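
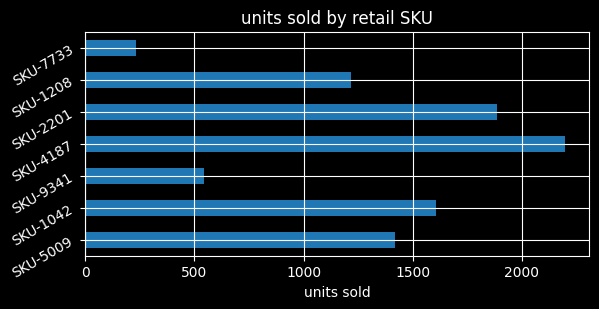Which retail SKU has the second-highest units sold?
SKU-2201

Top 3: SKU-4187 ≈ 2200, SKU-2201 ≈ 1800, SKU-1042 ≈ 1600.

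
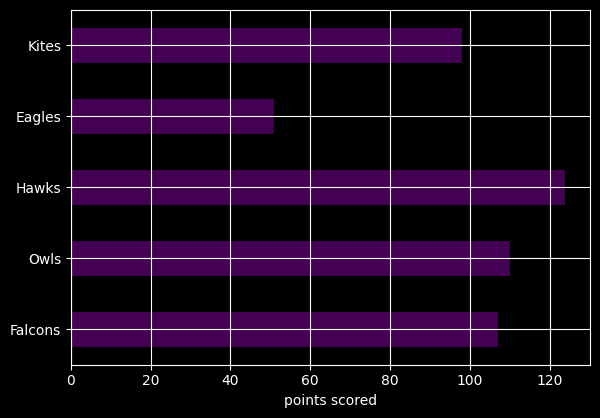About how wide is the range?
Max Hawks ≈ 120, min Eagles ≈ 60; range ≈ 60.

≈ 60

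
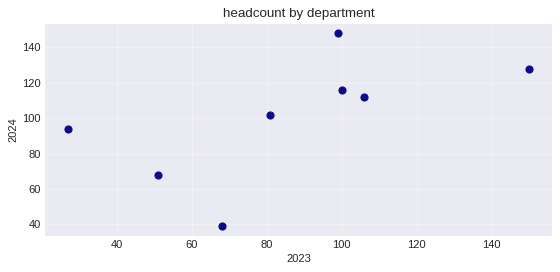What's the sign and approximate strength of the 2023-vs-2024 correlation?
Points are positively correlated; moderate (|r| ≈ 0.6).

positive, moderate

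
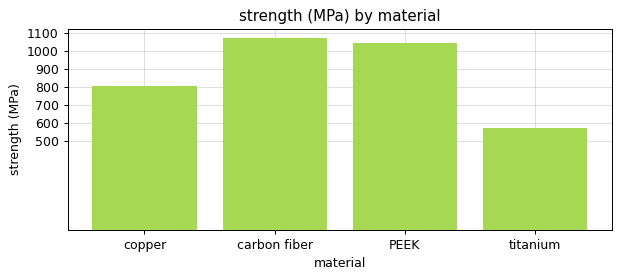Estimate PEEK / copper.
≈ 1.25×

PEEK ≈ 1000, copper ≈ 800; 1000/800 ≈ 1.25.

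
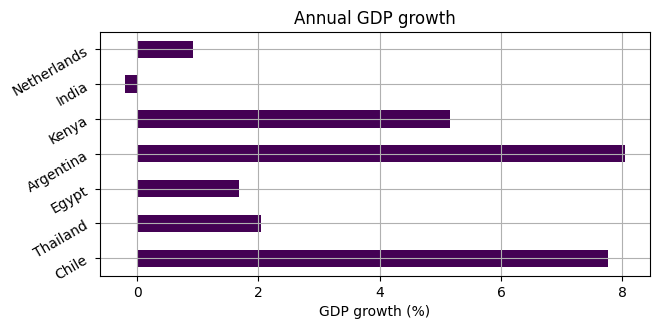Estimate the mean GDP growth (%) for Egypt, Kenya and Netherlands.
≈ 3

(2 + 5 + 1) / 3 ≈ 3.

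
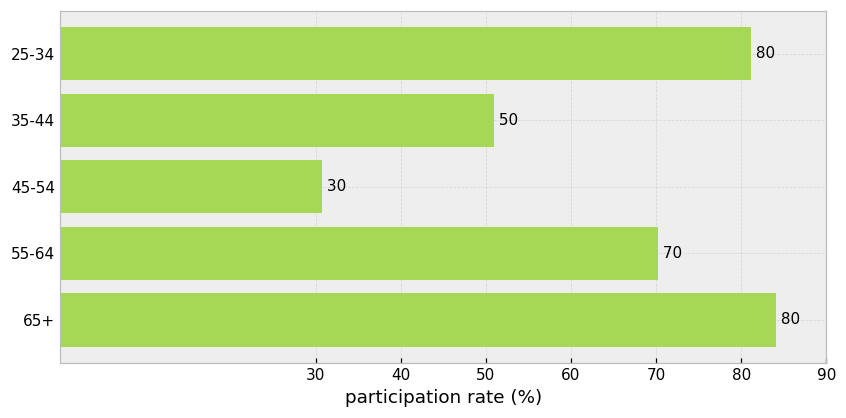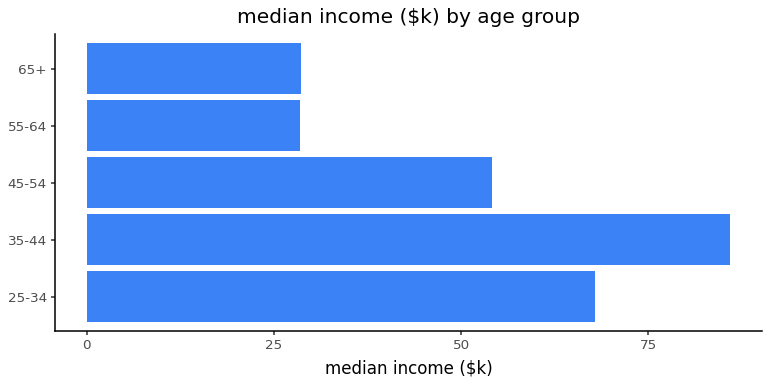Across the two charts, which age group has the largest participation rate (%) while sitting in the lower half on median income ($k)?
Chart 2 median median income ($k) ≈ 50; below-median age groups: 55-64, 65+. Among those, 65+ has the highest participation rate (%) (≈ 80).

65+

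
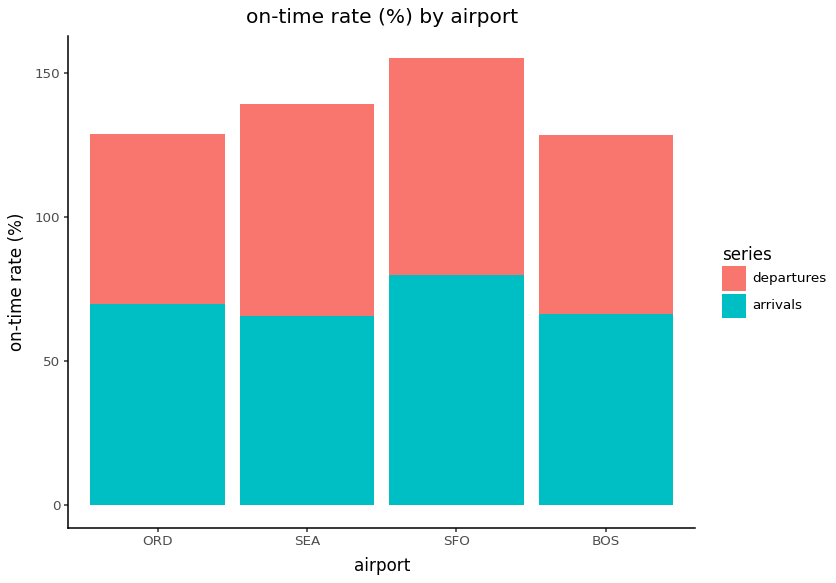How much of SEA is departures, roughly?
departures top ≈ 140, bottom ≈ 60; segment ≈ 80.

≈ 80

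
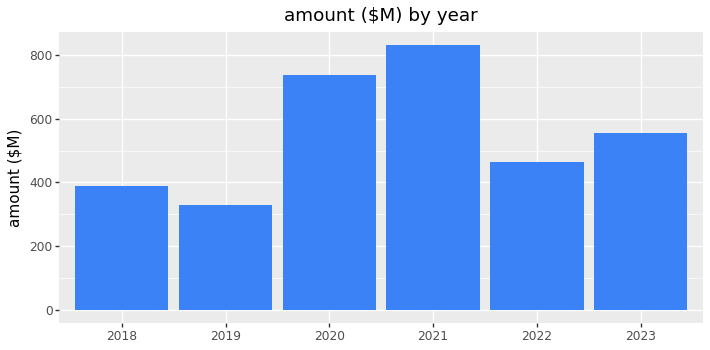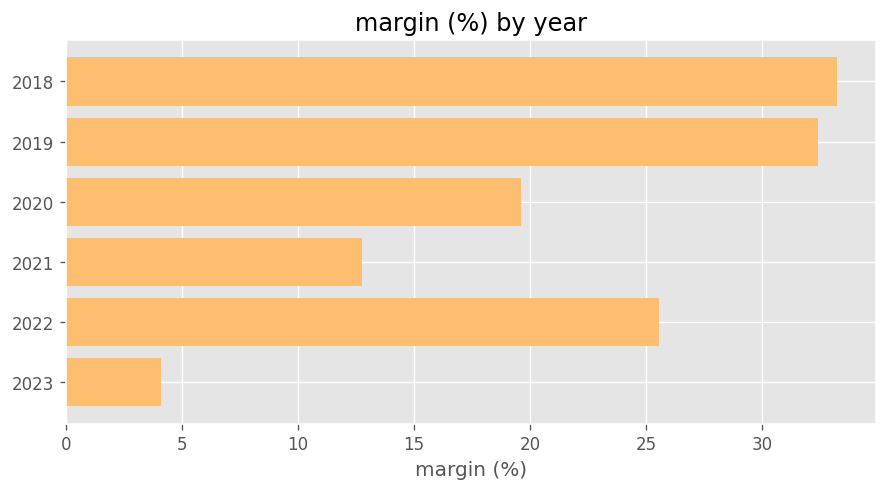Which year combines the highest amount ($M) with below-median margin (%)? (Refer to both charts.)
2021

Chart 2 median margin (%) ≈ 25; below-median years: 2020, 2021, 2023. Among those, 2021 has the highest amount ($M) (≈ 800).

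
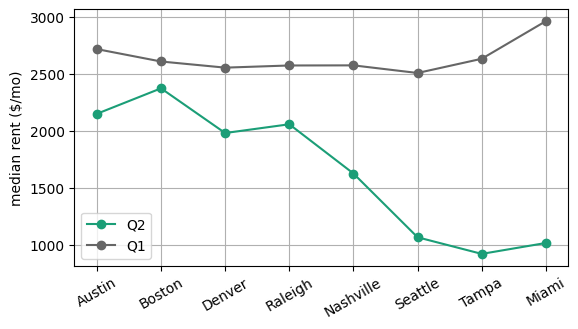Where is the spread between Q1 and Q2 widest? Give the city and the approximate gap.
Miami: Q1 ≈ 3000, Q2 ≈ 1000 → gap ≈ 2000. Next-largest (Tampa) is only ≈ 1600.

Miami, ≈ 2000 $/mo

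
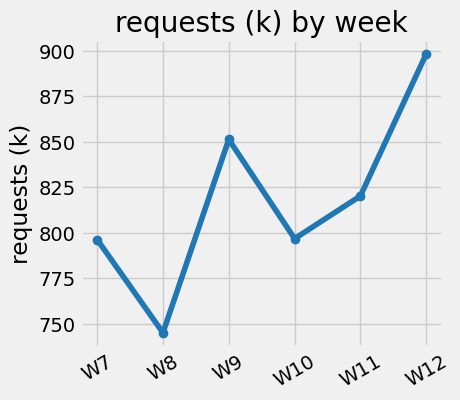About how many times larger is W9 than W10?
W9 ≈ 860, W10 ≈ 800; 860/800 ≈ 1.07.

≈ 1.07×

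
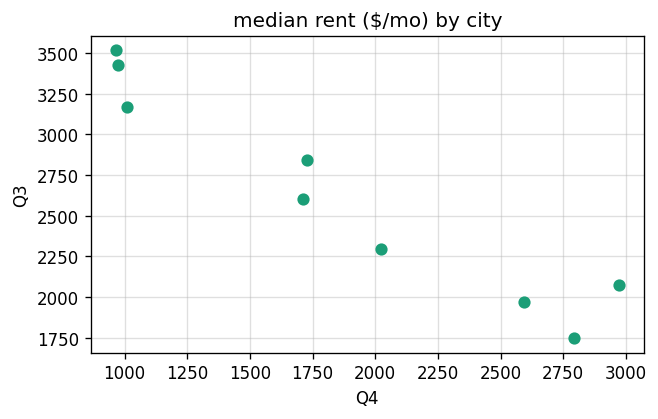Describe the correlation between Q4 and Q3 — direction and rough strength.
negative, strong

Points are negatively correlated; strong (|r| ≈ 1.0).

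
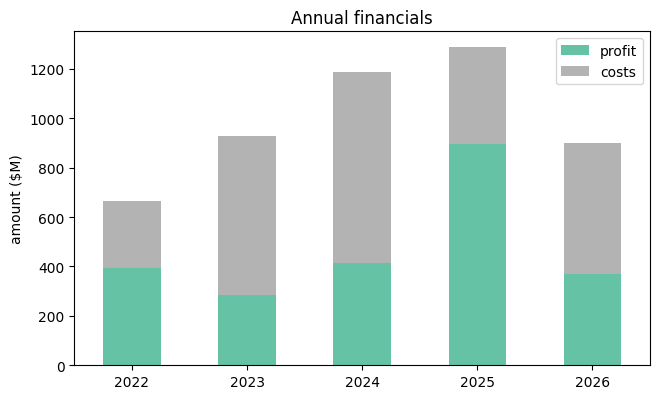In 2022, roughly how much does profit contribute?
profit top ≈ 400, bottom ≈ 0; segment ≈ 400.

≈ 400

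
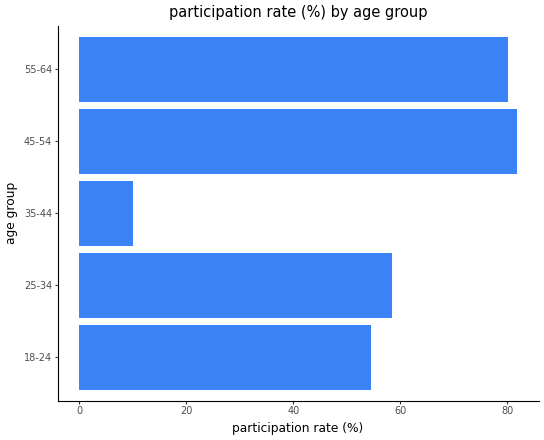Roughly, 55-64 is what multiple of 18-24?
55-64 ≈ 80, 18-24 ≈ 50; 80/50 ≈ 1.6.

≈ 1.6×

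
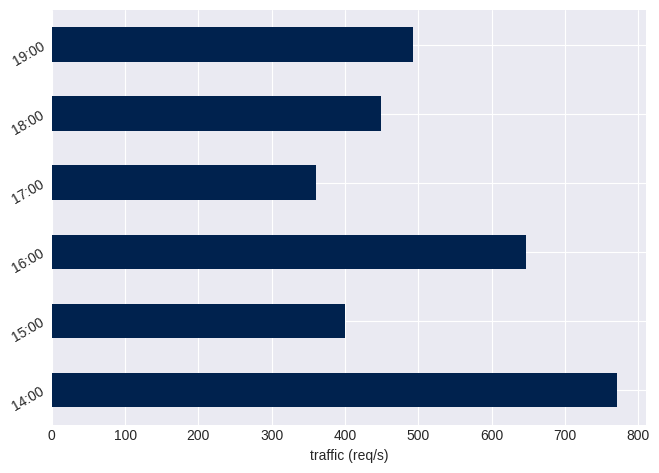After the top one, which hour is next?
Top 3: 14:00 ≈ 800, 16:00 ≈ 600, 19:00 ≈ 500.

16:00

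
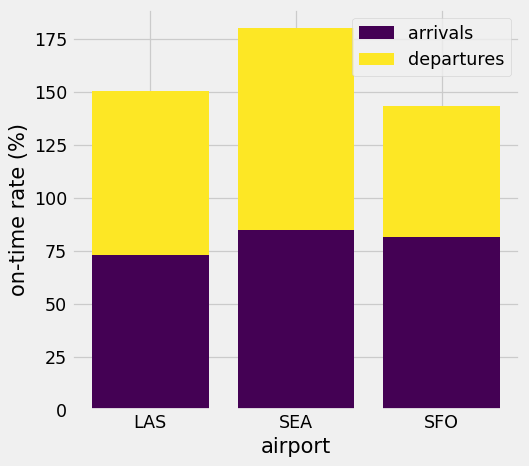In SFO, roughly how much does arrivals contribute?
≈ 80

arrivals top ≈ 80, bottom ≈ 0; segment ≈ 80.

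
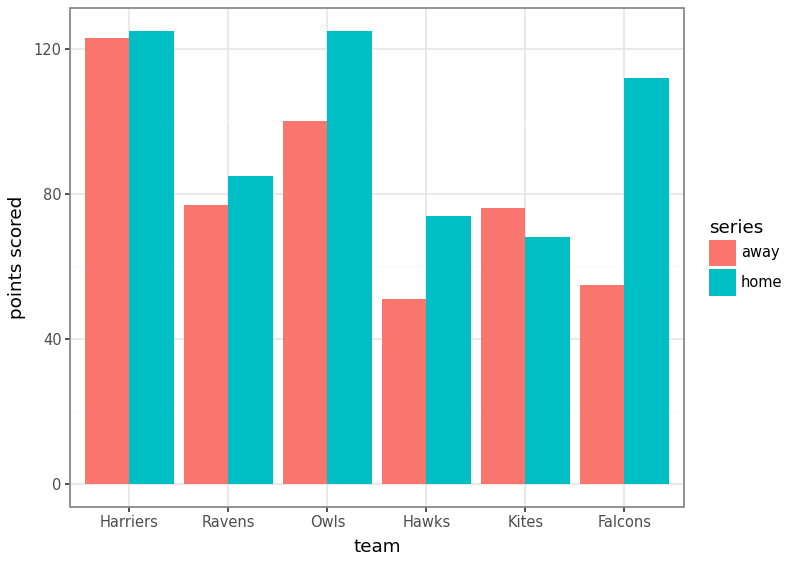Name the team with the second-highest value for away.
Owls

Top 3 for away: Harriers ≈ 120, Owls ≈ 100, Ravens ≈ 80.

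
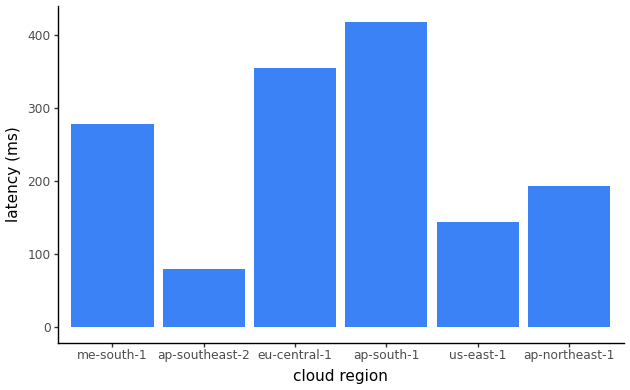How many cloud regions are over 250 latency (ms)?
Above 250: me-south-1, eu-central-1, ap-south-1.

3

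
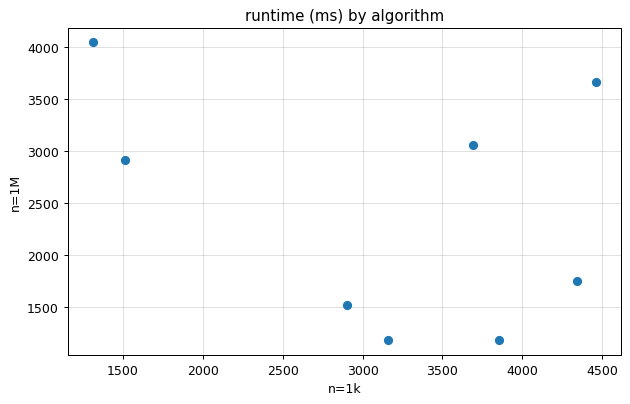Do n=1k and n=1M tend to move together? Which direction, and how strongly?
negative, weak

Points are negatively correlated; weak (|r| ≈ 0.3).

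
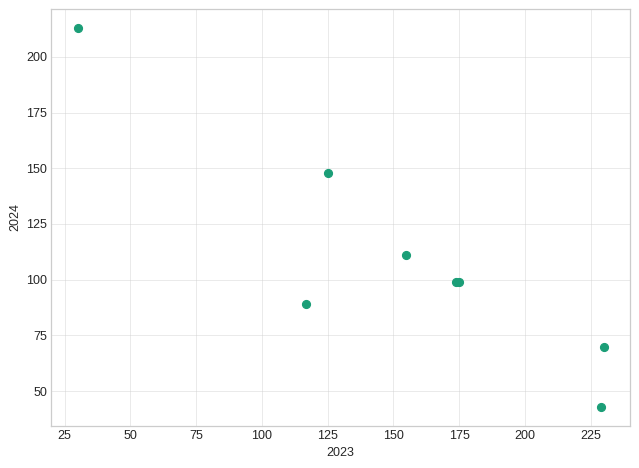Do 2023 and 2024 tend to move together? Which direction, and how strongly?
negative, strong

Points are negatively correlated; strong (|r| ≈ 0.9).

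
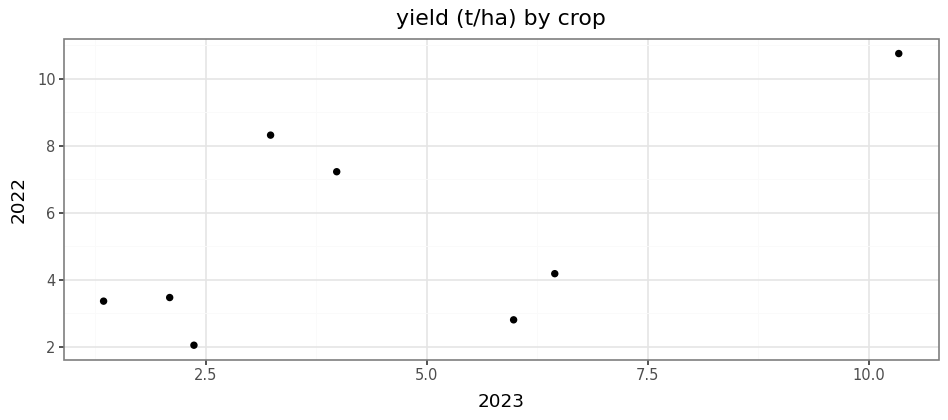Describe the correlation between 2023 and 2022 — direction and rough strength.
Points are positively correlated; moderate (|r| ≈ 0.6).

positive, moderate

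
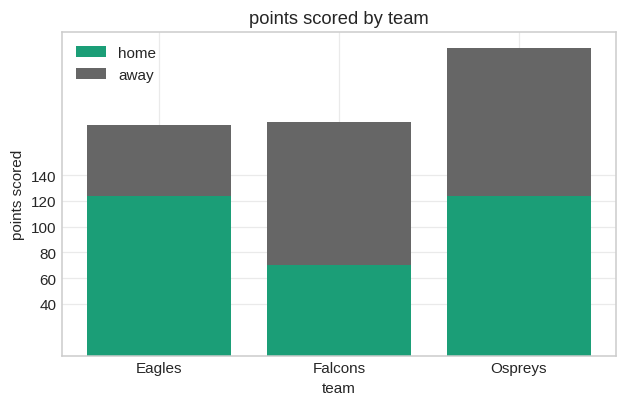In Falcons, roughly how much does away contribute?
≈ 100

away top ≈ 180, bottom ≈ 80; segment ≈ 100.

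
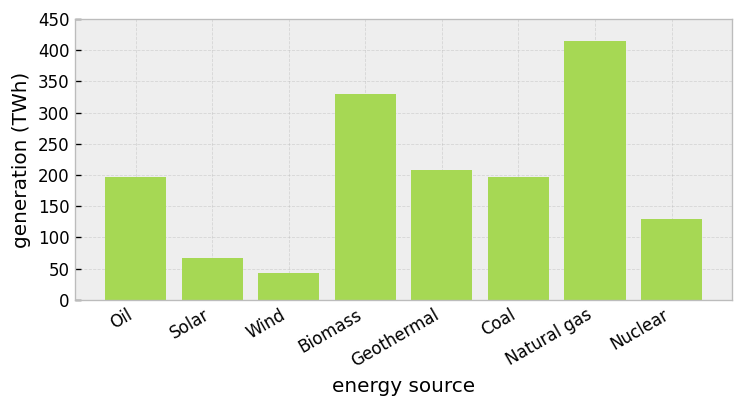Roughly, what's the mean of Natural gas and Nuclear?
≈ 275

(400 + 150) / 2 ≈ 275.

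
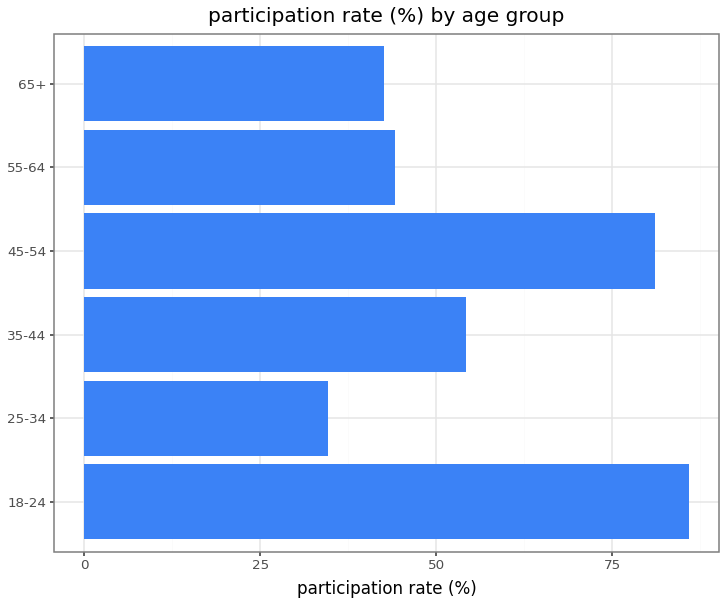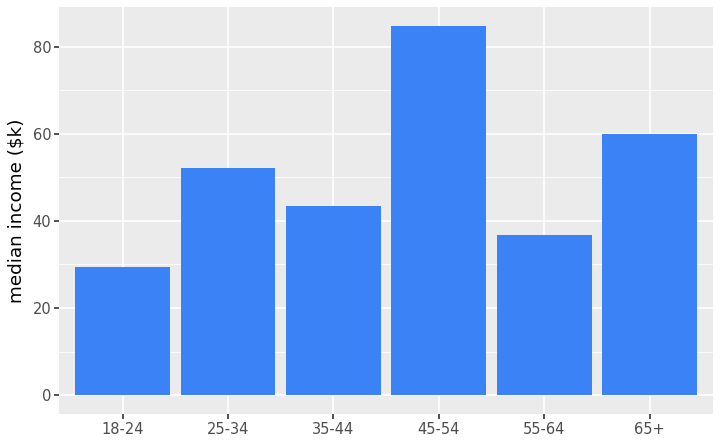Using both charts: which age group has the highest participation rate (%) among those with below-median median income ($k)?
18-24

Chart 2 median median income ($k) ≈ 50; below-median age groups: 18-24, 35-44, 55-64. Among those, 18-24 has the highest participation rate (%) (≈ 90).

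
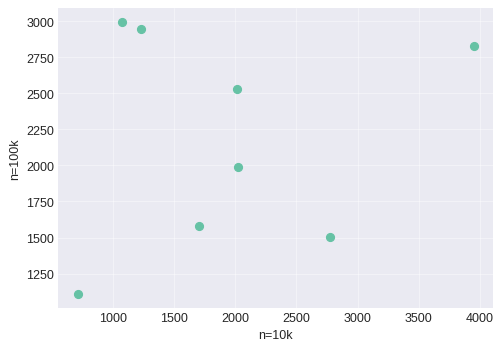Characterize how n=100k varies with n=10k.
Points are roughly uncorrelated; weak (|r| ≈ 0.2).

no clear correlation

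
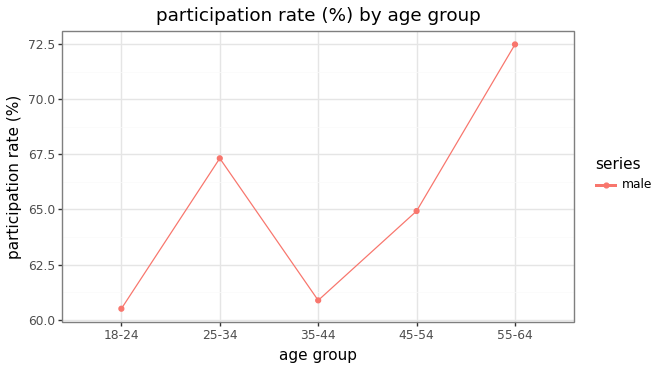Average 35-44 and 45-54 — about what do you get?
≈ 63

(61 + 65) / 2 ≈ 63.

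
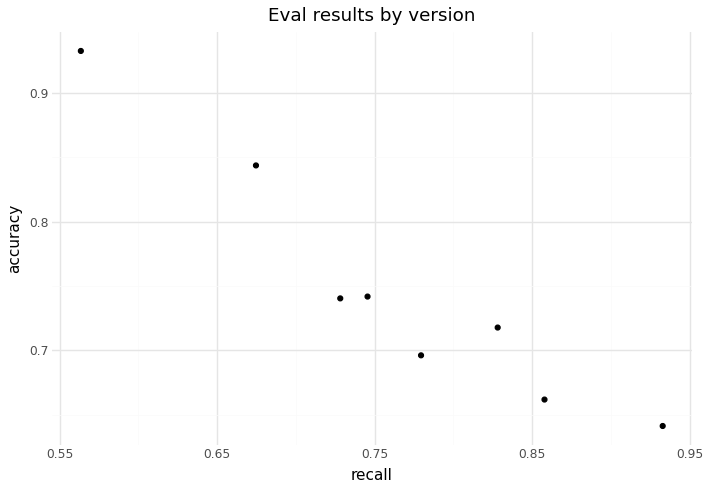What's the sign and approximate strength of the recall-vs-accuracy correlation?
Points are negatively correlated; strong (|r| ≈ 1.0).

negative, strong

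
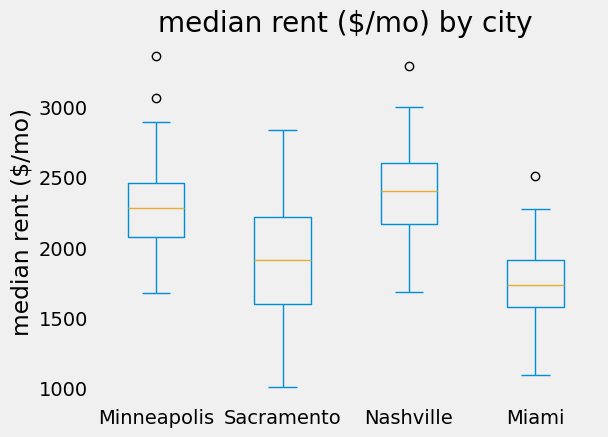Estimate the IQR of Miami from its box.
Q3 ≈ 1900, Q1 ≈ 1600; IQR ≈ 300.

≈ 300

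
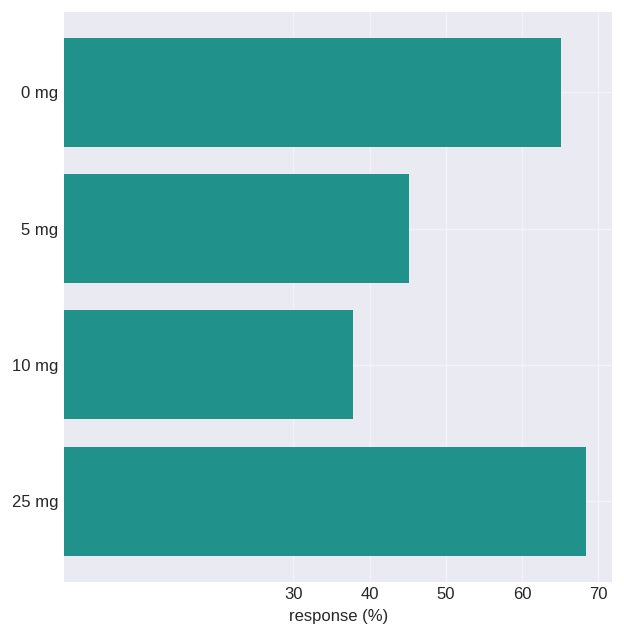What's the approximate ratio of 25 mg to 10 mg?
25 mg ≈ 70, 10 mg ≈ 40; 70/40 ≈ 1.75.

≈ 1.75×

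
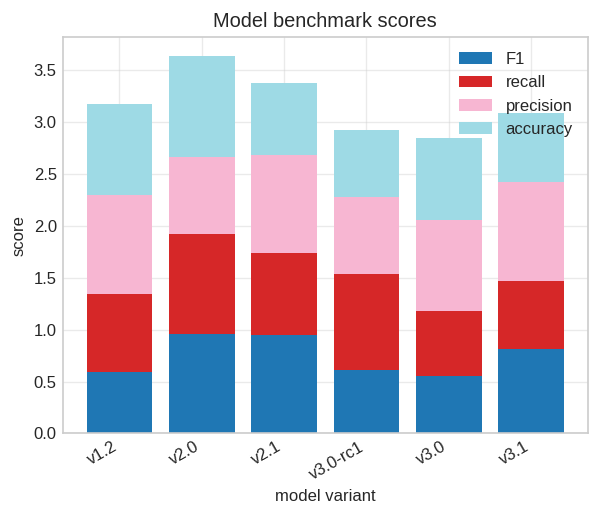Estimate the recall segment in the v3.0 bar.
≈ 0.5

recall top ≈ 1.0, bottom ≈ 0.5; segment ≈ 0.5.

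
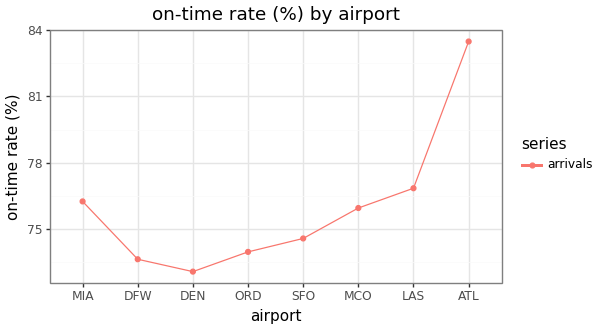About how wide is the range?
≈ 10

Max ATL ≈ 83, min DEN ≈ 73; range ≈ 10.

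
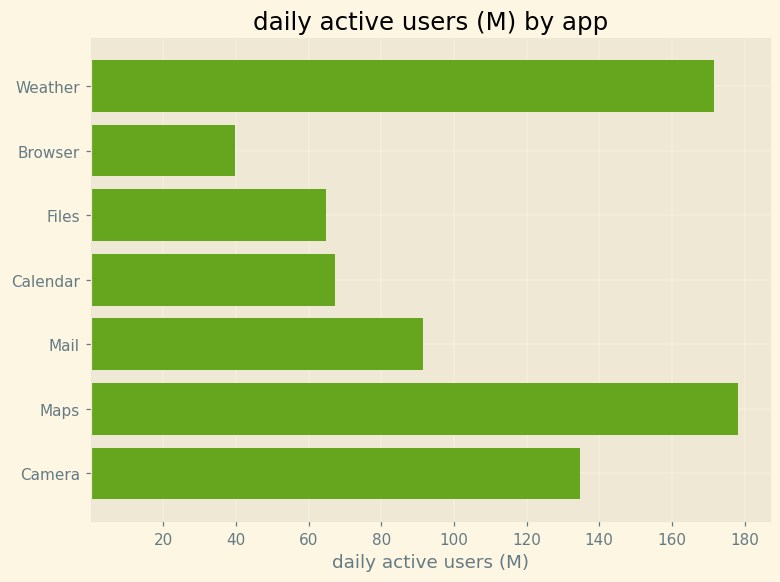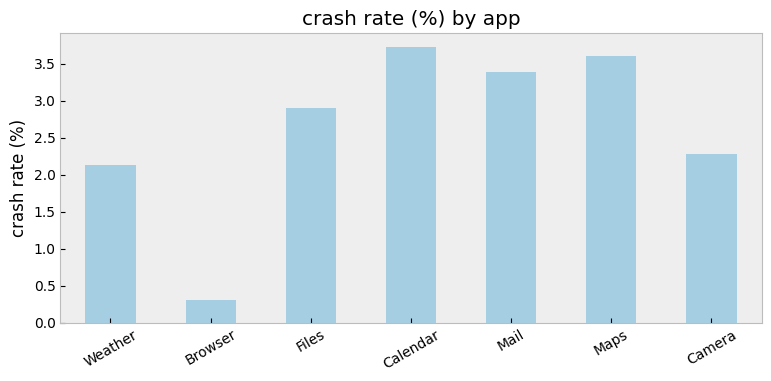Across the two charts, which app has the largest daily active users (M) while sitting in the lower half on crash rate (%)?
Chart 2 median crash rate (%) ≈ 3; below-median apps: Weather, Browser, Camera. Among those, Weather has the highest daily active users (M) (≈ 180).

Weather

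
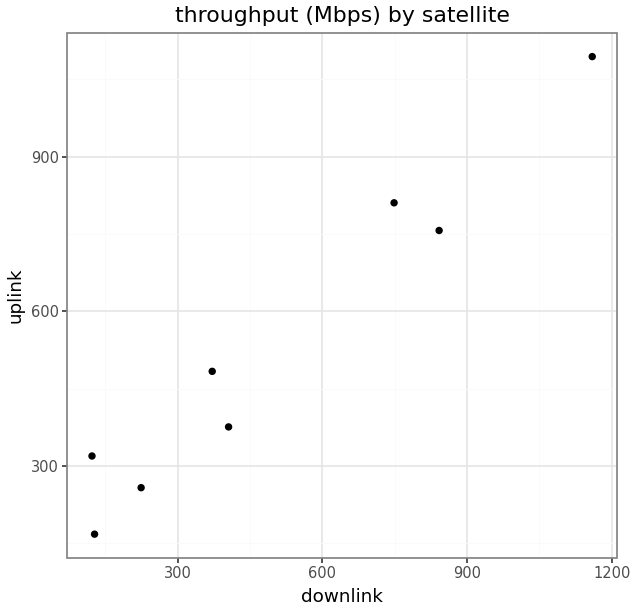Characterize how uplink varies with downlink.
positive, strong

Points are positively correlated; strong (|r| ≈ 1.0).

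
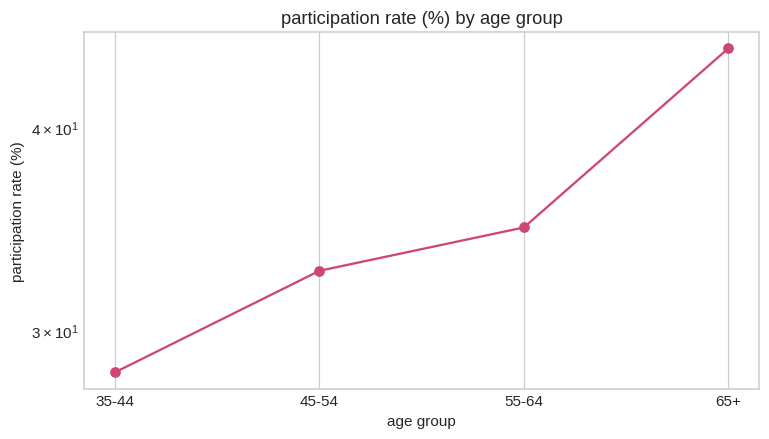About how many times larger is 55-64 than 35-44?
55-64 ≈ 34, 35-44 ≈ 28; 34/28 ≈ 1.21.

≈ 1.21×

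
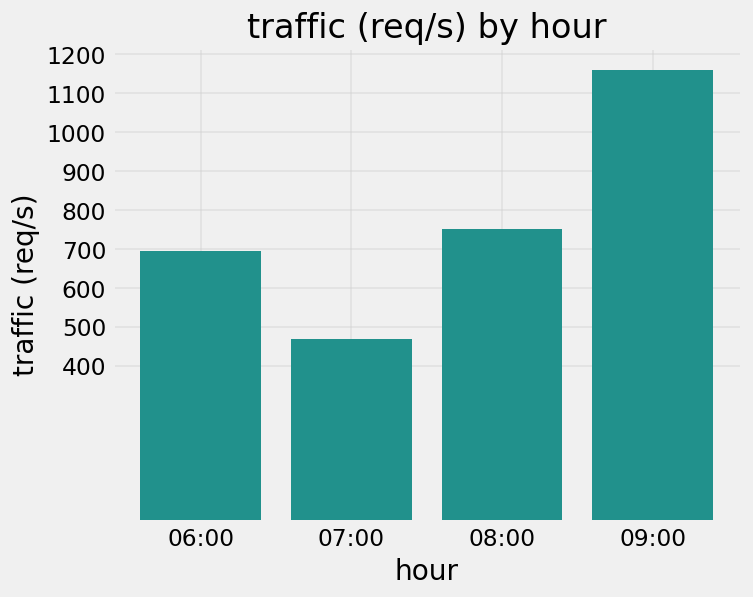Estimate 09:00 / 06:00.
09:00 ≈ 1200, 06:00 ≈ 700; 1200/700 ≈ 1.71.

≈ 1.71×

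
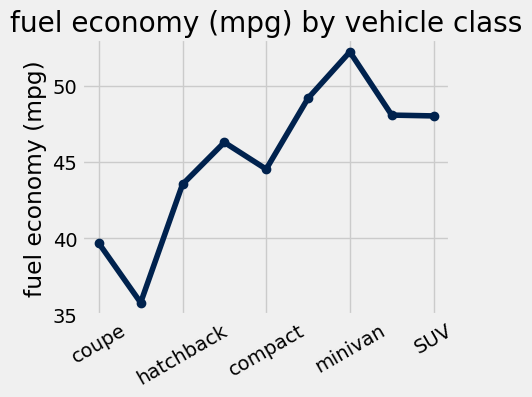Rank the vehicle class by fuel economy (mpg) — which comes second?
Top 3: minivan ≈ 52, wagon ≈ 50, crossover ≈ 48.

wagon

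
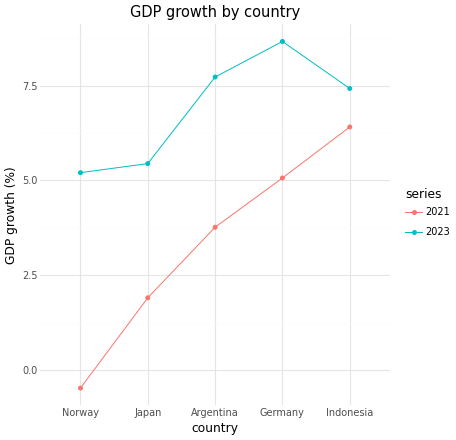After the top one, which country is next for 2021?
Germany

Top 3 for 2021: Indonesia ≈ 6, Germany ≈ 5, Argentina ≈ 4.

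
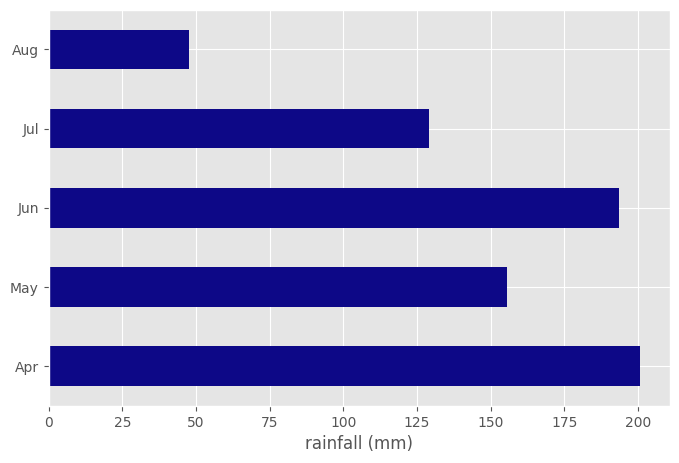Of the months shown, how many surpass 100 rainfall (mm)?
Above 100: Apr, May, Jun, Jul.

4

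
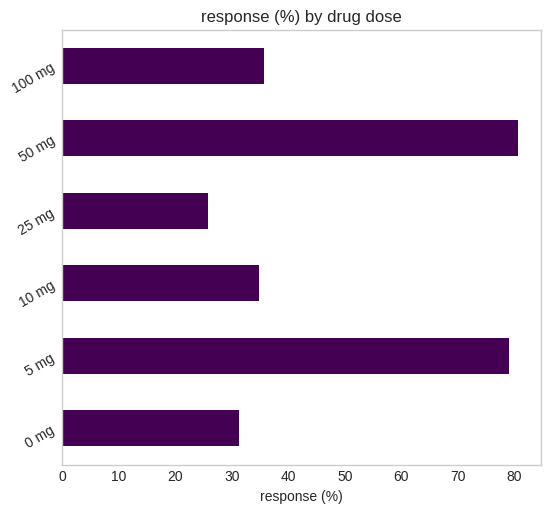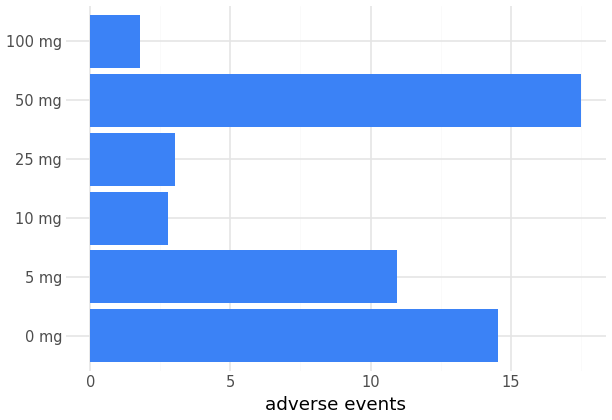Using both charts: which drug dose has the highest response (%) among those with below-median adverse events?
100 mg

Chart 2 median adverse events ≈ 6; below-median drug doses: 10 mg, 25 mg, 100 mg. Among those, 100 mg has the highest response (%) (≈ 40).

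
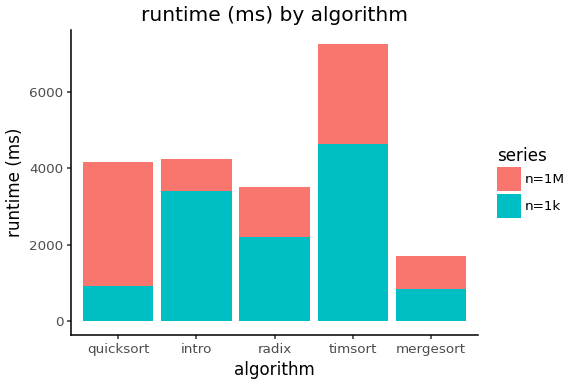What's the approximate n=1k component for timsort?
n=1k top ≈ 5000, bottom ≈ 0; segment ≈ 5000.

≈ 5000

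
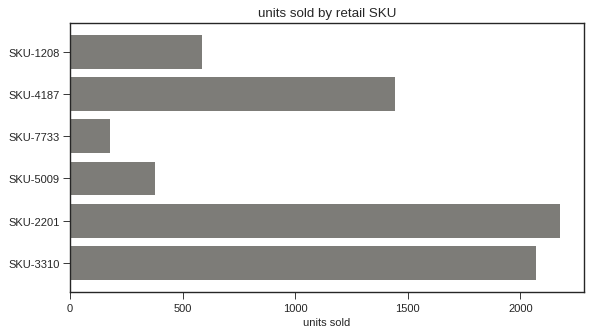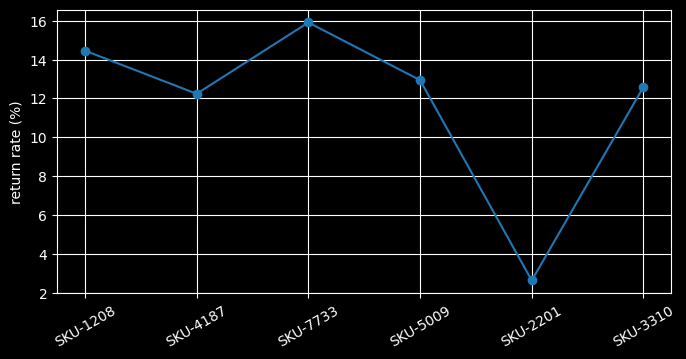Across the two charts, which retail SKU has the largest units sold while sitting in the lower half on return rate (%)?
SKU-2201

Chart 2 median return rate (%) ≈ 12; below-median retail SKUs: SKU-4187, SKU-2201, SKU-3310. Among those, SKU-2201 has the highest units sold (≈ 2200).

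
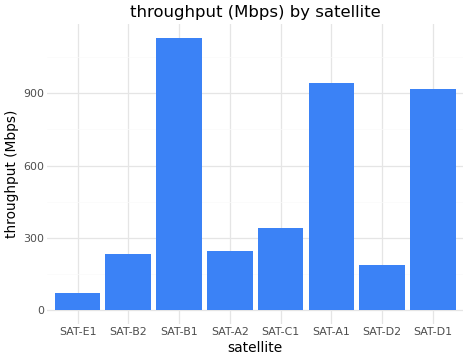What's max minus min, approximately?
Max SAT-B1 ≈ 1100, min SAT-E1 ≈ 100; range ≈ 1000.

≈ 1000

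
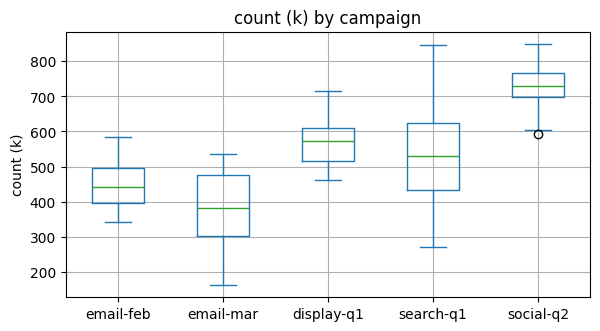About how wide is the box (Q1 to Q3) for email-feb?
Q3 ≈ 500, Q1 ≈ 400; IQR ≈ 100.

≈ 100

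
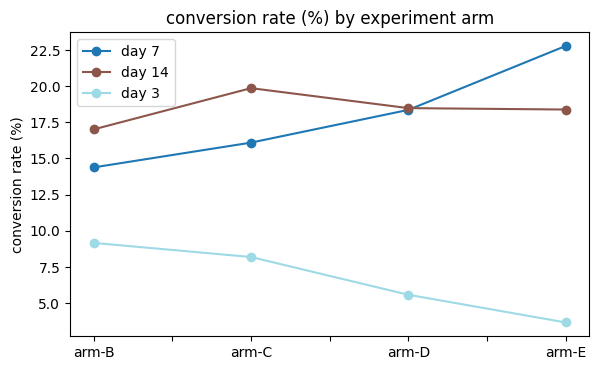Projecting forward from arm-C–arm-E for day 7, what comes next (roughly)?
≈ 25

Last three: 16, 18, 22 → slope ≈ 3/step → next ≈ 25.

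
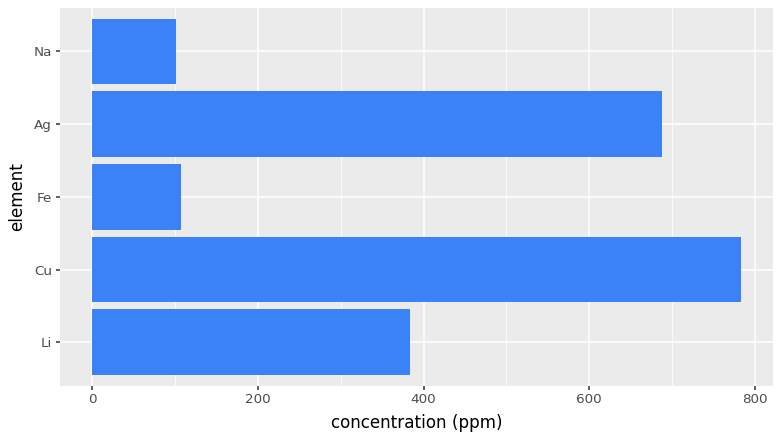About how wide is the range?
≈ 700

Max Cu ≈ 800, min Na ≈ 100; range ≈ 700.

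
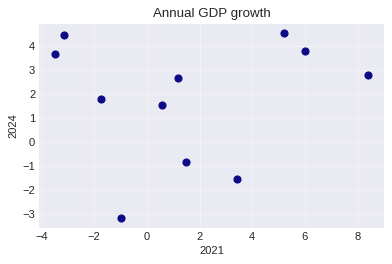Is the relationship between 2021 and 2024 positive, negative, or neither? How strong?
no clear correlation

Points are roughly uncorrelated; weak (|r| ≈ 0.1).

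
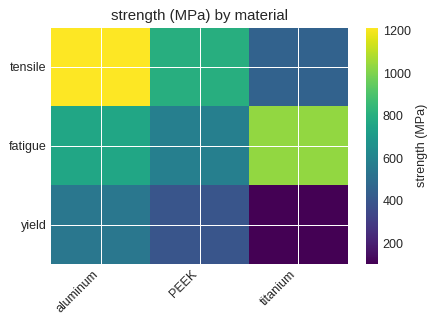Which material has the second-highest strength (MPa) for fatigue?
aluminum

Top 3 for fatigue: titanium ≈ 1000, aluminum ≈ 800, PEEK ≈ 600.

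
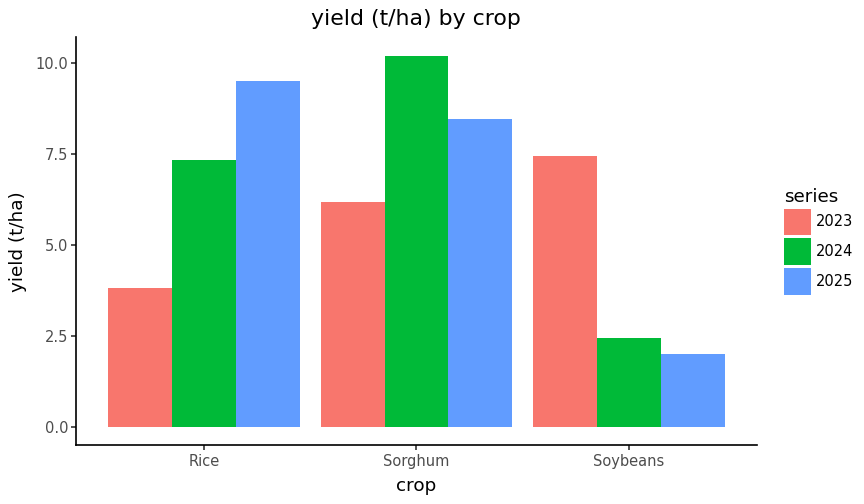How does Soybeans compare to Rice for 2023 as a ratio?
≈ 1.75×

Soybeans ≈ 7, Rice ≈ 4; 7/4 ≈ 1.75.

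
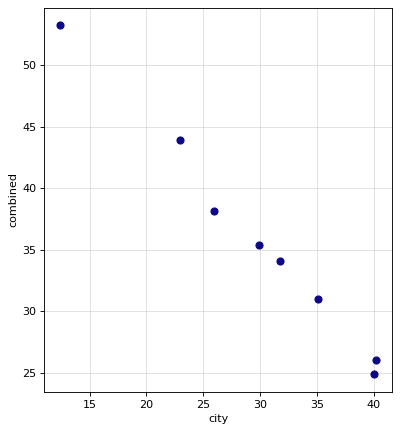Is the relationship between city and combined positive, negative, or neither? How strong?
negative, strong

Points are negatively correlated; strong (|r| ≈ 1.0).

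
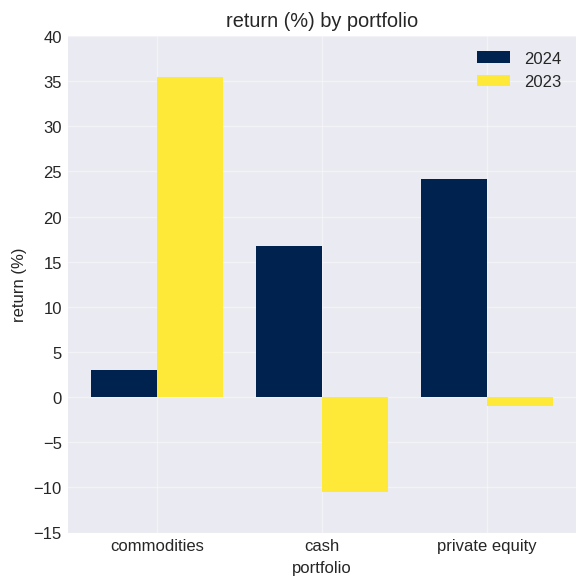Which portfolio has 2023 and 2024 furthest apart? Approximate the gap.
commodities, ≈ 30 %

commodities: 2023 ≈ 35, 2024 ≈ 5 → gap ≈ 30. Next-largest (cash) is only ≈ 25.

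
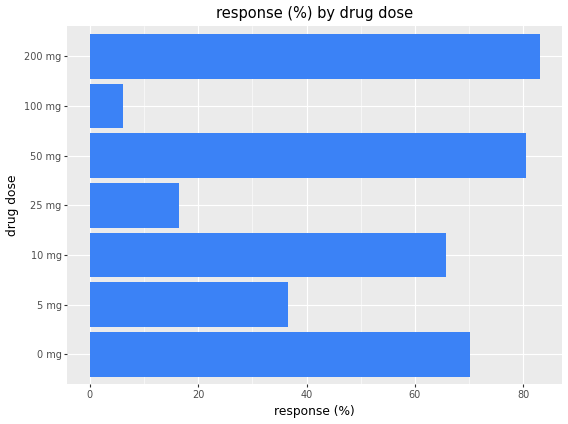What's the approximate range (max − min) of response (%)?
≈ 70

Max 200 mg ≈ 80, min 100 mg ≈ 10; range ≈ 70.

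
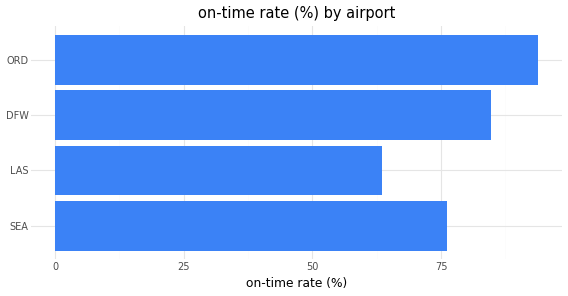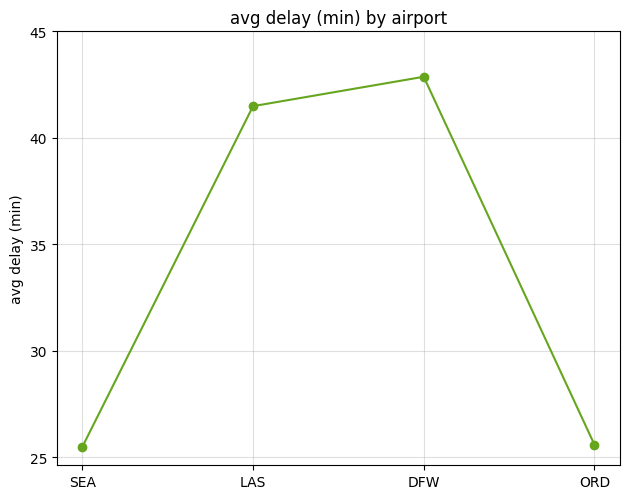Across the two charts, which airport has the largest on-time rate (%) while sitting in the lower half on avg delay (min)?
ORD

Chart 2 median avg delay (min) ≈ 35; below-median airports: SEA, ORD. Among those, ORD has the highest on-time rate (%) (≈ 90).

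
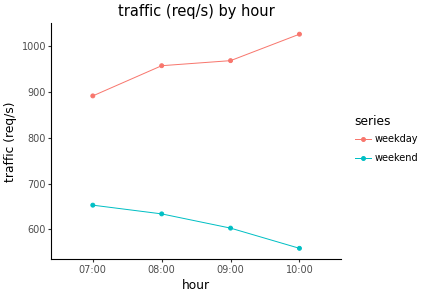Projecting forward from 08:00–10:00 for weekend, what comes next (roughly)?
≈ 500

Last three: 650, 600, 550 → slope ≈ -50/step → next ≈ 500.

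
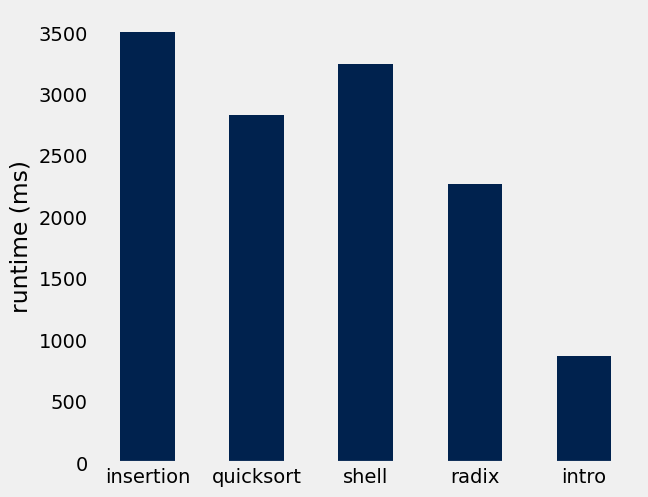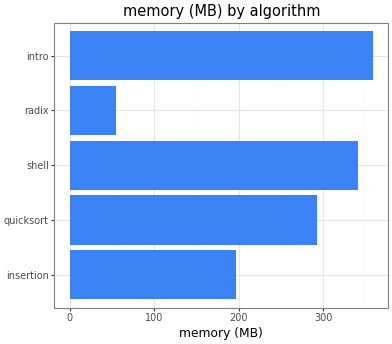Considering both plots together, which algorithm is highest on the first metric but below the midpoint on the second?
insertion

Chart 2 median memory (MB) ≈ 300; below-median algorithms: insertion, radix. Among those, insertion has the highest runtime (ms) (≈ 3500).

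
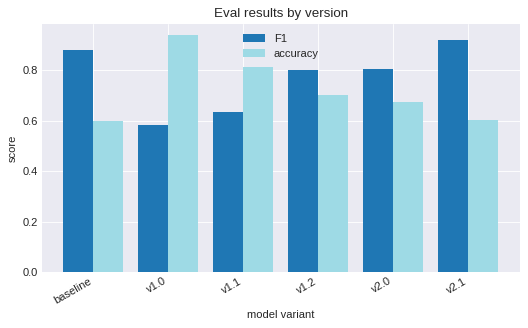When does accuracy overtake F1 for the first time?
v1.0

baseline: accuracy ≈ 0.6 vs F1 ≈ 0.9 (not yet); v1.0: accuracy ≈ 0.9 vs F1 ≈ 0.6 (first crossover).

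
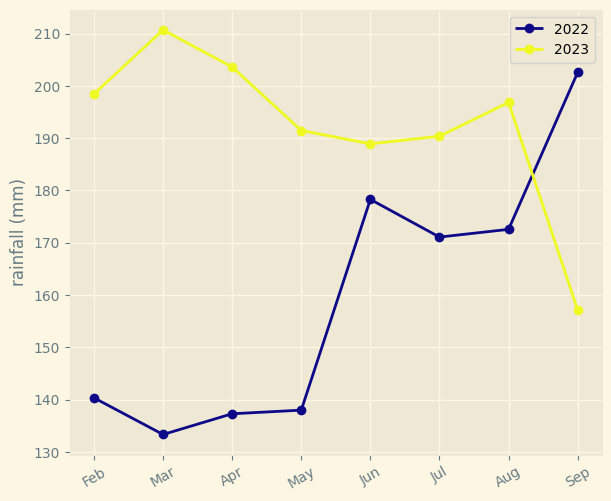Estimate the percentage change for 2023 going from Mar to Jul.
≈ -9.5%

Mar ≈ 210, Jul ≈ 190; (190 − 210) / 210 ≈ -9.5%.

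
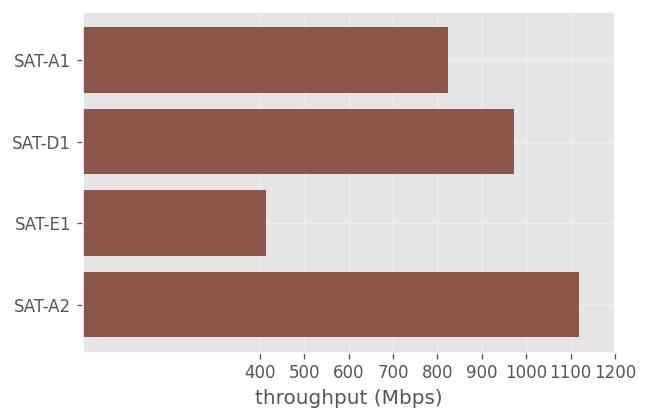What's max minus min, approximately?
Max SAT-A2 ≈ 1100, min SAT-E1 ≈ 400; range ≈ 700.

≈ 700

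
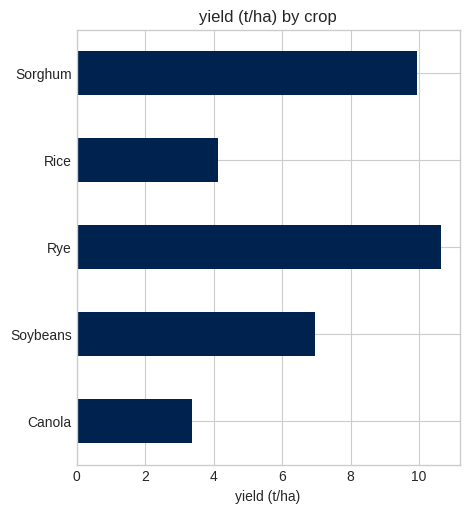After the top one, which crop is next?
Sorghum

Top 3: Rye ≈ 11, Sorghum ≈ 10, Soybeans ≈ 7.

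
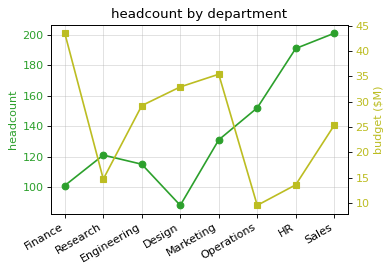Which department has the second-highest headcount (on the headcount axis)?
HR

Top 3 (on the headcount axis): Sales ≈ 200, HR ≈ 190, Operations ≈ 150.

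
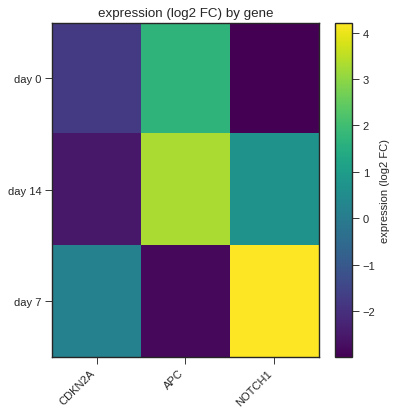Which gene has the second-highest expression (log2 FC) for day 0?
Top 3 for day 0: APC ≈ 2, CDKN2A ≈ -2, NOTCH1 ≈ -3.

CDKN2A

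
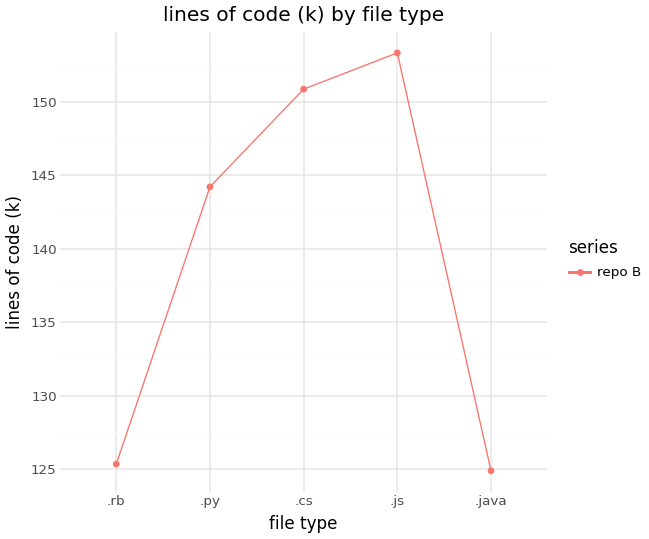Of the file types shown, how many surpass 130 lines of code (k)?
3

Above 130: .py, .cs, .js.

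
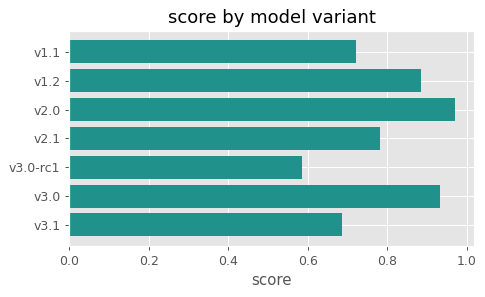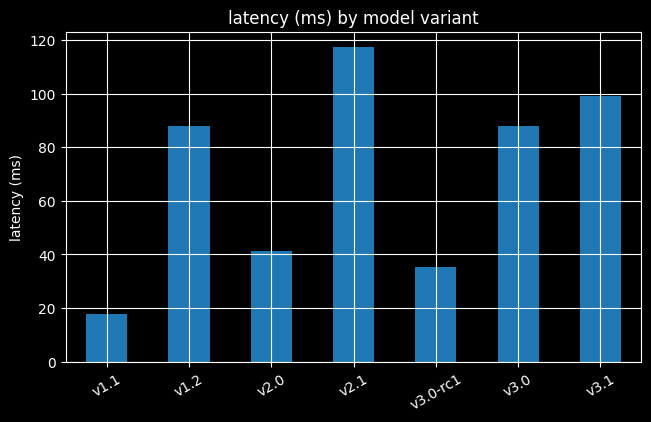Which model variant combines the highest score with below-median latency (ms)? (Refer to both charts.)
v2.0

Chart 2 median latency (ms) ≈ 80; below-median model variants: v1.1, v2.0, v3.0-rc1. Among those, v2.0 has the highest score (≈ 1).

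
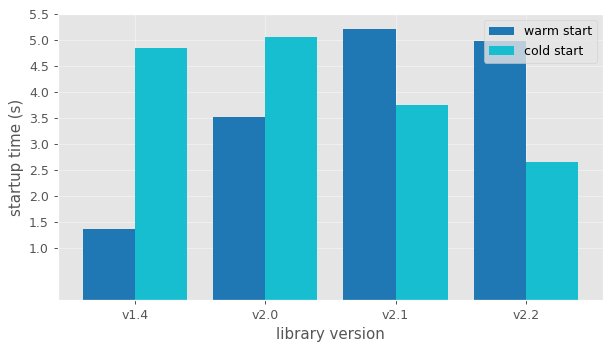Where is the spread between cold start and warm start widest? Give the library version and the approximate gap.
v1.4: cold start ≈ 5.0, warm start ≈ 1.5 → gap ≈ 3.5. Next-largest (v2.2) is only ≈ 2.5.

v1.4, ≈ 3.5 s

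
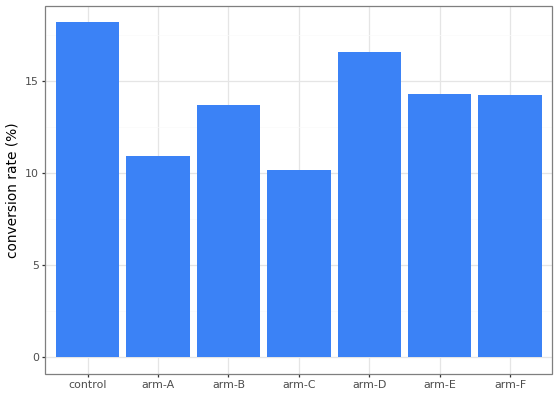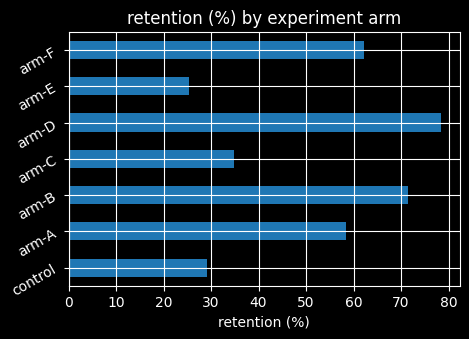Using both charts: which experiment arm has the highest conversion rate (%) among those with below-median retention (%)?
Chart 2 median retention (%) ≈ 60; below-median experiment arms: control, arm-C, arm-E. Among those, control has the highest conversion rate (%) (≈ 18).

control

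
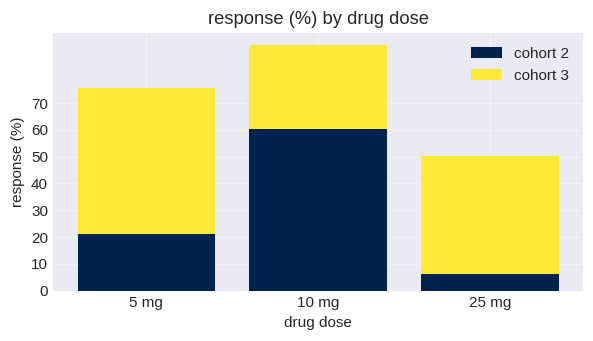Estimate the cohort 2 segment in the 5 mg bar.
≈ 20

cohort 2 top ≈ 20, bottom ≈ 0; segment ≈ 20.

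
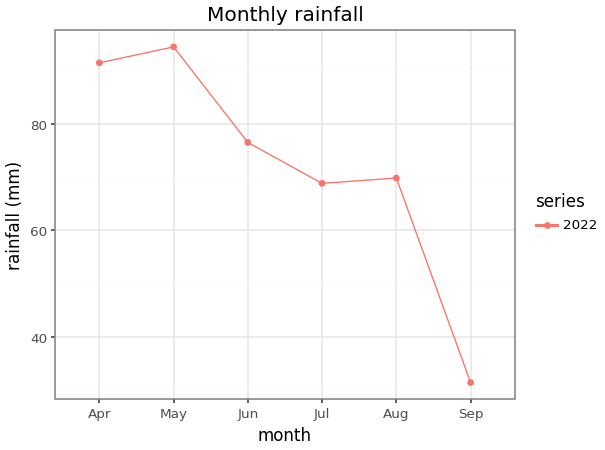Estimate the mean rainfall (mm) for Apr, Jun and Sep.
(90 + 80 + 30) / 3 ≈ 67.

≈ 67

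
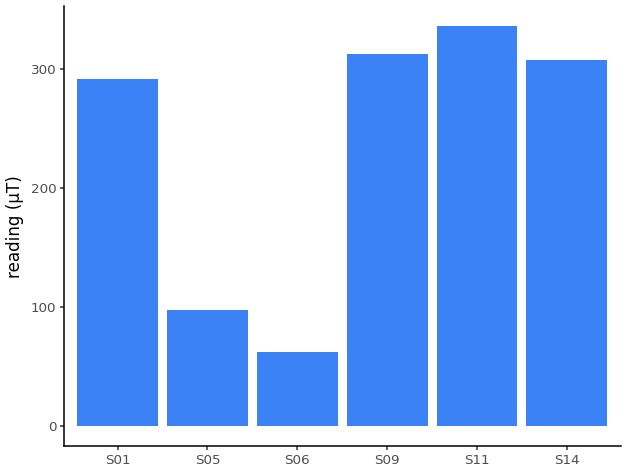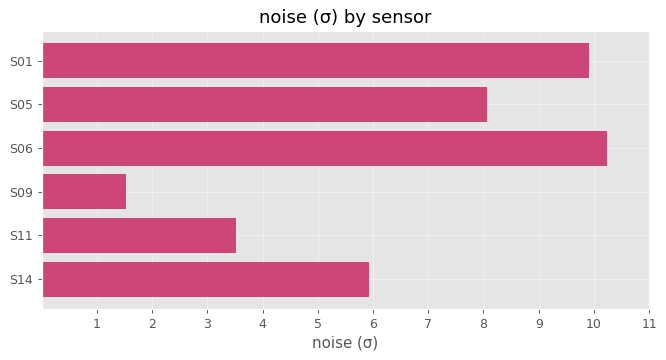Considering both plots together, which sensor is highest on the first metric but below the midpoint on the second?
S11

Chart 2 median noise (σ) ≈ 7; below-median sensors: S09, S11, S14. Among those, S11 has the highest reading (µT) (≈ 350).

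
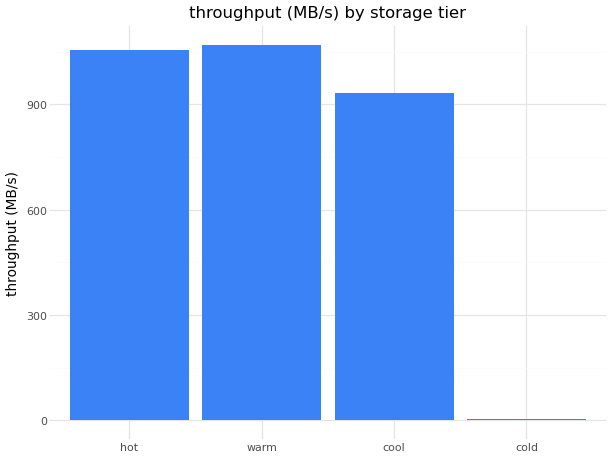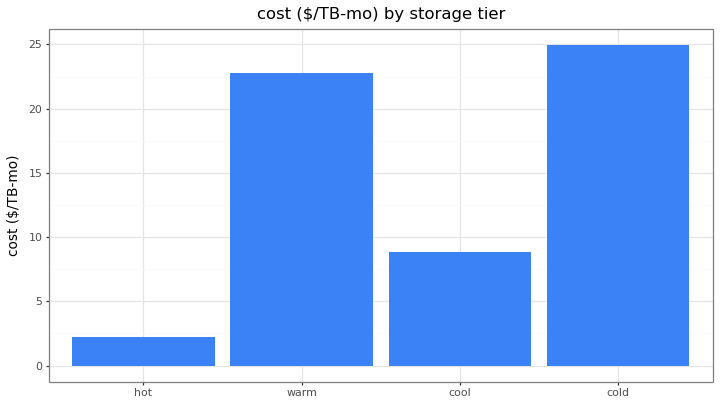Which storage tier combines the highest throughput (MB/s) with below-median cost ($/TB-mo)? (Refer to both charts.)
hot

Chart 2 median cost ($/TB-mo) ≈ 15; below-median storage tiers: hot, cool. Among those, hot has the highest throughput (MB/s) (≈ 1100).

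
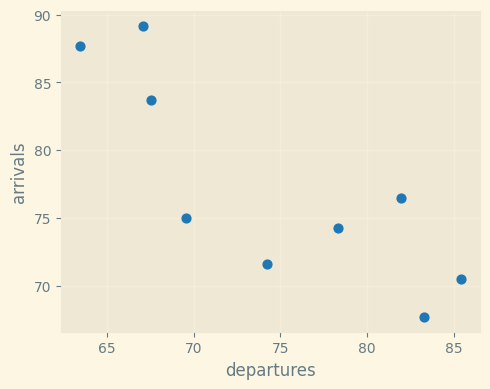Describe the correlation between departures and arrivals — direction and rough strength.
Points are negatively correlated; strong (|r| ≈ 0.8).

negative, strong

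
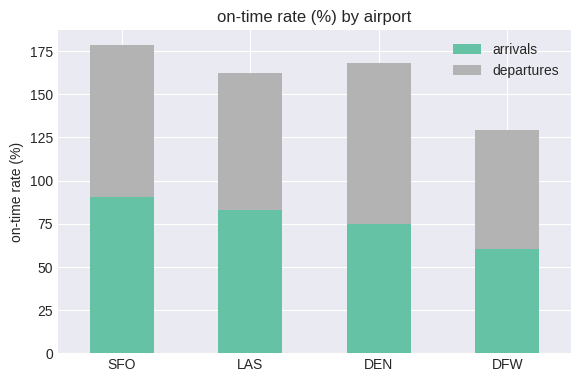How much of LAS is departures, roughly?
departures top ≈ 160, bottom ≈ 80; segment ≈ 80.

≈ 80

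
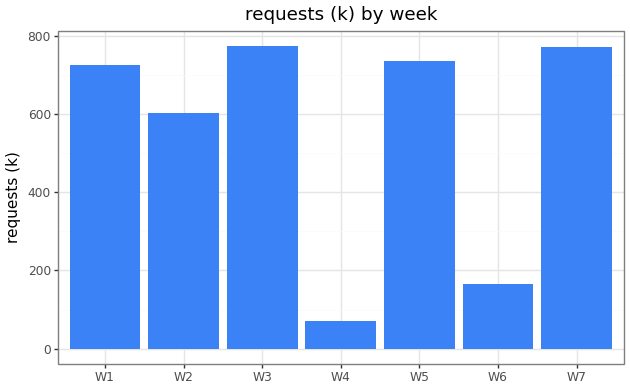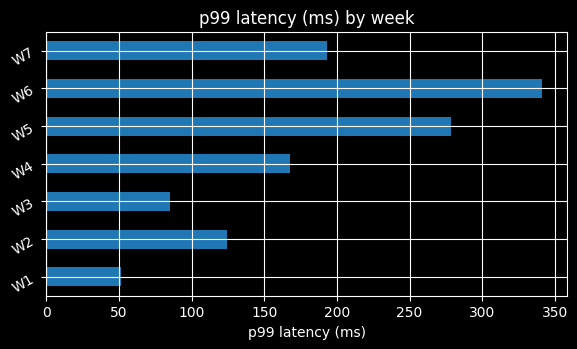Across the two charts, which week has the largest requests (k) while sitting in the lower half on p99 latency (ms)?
W3

Chart 2 median p99 latency (ms) ≈ 150; below-median weeks: W1, W2, W3. Among those, W3 has the highest requests (k) (≈ 800).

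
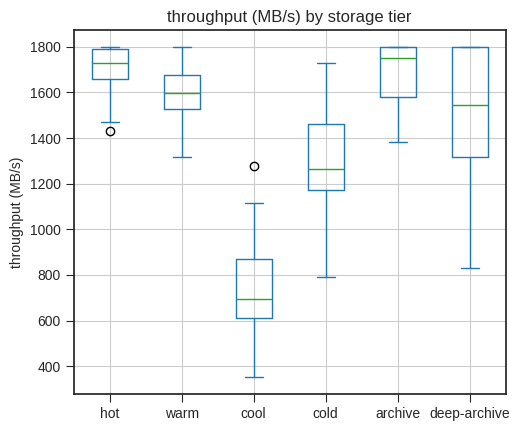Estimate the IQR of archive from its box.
Q3 ≈ 1800, Q1 ≈ 1600; IQR ≈ 200.

≈ 200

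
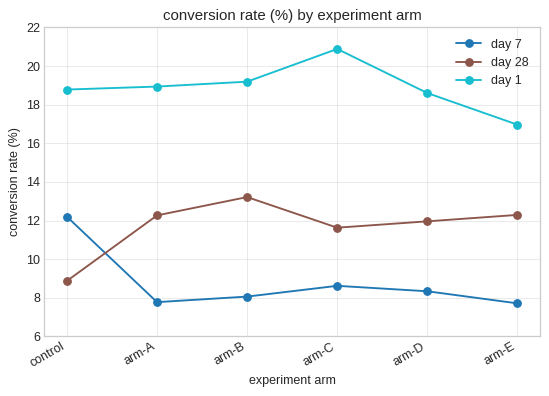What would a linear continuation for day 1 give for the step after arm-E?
≈ 14

Last three: 20, 18, 16 → slope ≈ -2/step → next ≈ 14.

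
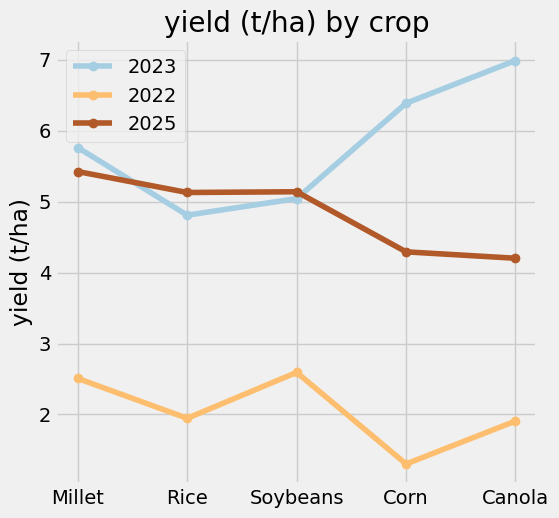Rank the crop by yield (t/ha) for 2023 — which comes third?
Top 4 for 2023: Canola ≈ 7.0, Corn ≈ 6.5, Millet ≈ 6.0, Soybeans ≈ 5.0.

Millet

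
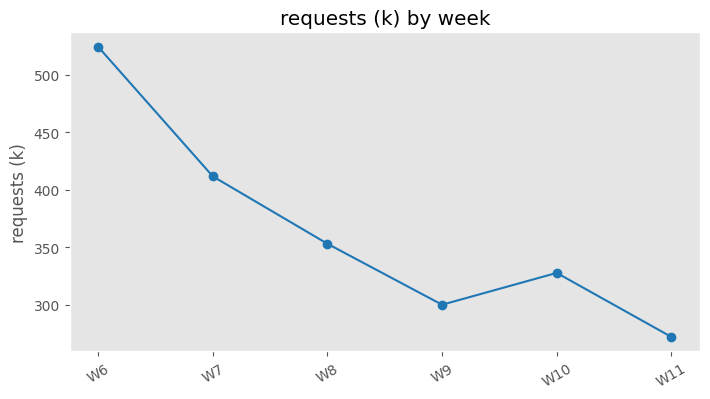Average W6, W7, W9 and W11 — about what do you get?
(525 + 400 + 300 + 275) / 4 ≈ 375.

≈ 375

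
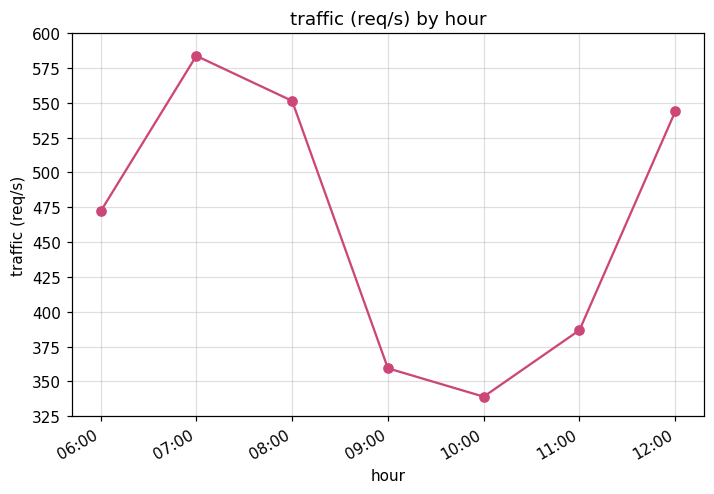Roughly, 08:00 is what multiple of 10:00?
08:00 ≈ 550, 10:00 ≈ 350; 550/350 ≈ 1.57.

≈ 1.57×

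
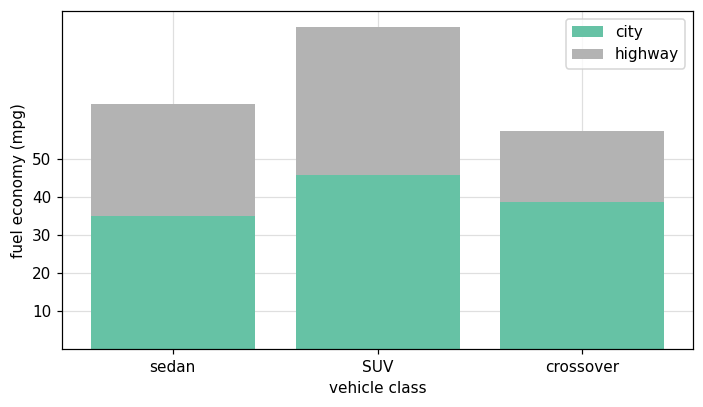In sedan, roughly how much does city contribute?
≈ 30

city top ≈ 30, bottom ≈ 0; segment ≈ 30.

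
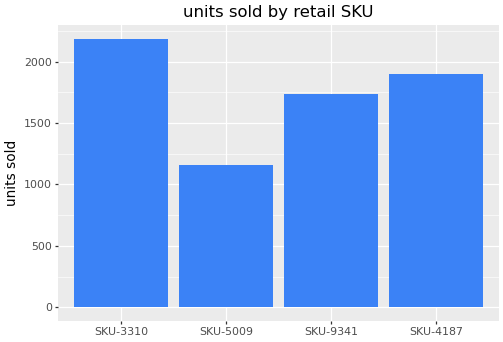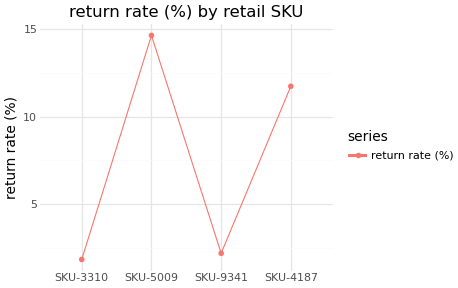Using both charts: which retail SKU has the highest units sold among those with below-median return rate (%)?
SKU-3310

Chart 2 median return rate (%) ≈ 6; below-median retail SKUs: SKU-3310, SKU-9341. Among those, SKU-3310 has the highest units sold (≈ 2000).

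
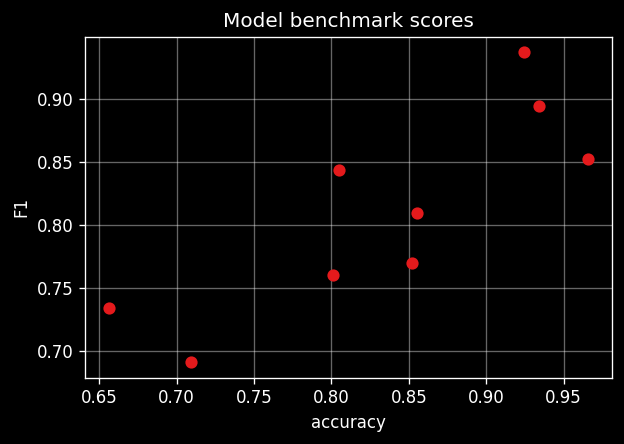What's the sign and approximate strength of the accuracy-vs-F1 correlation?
Points are positively correlated; strong (|r| ≈ 0.8).

positive, strong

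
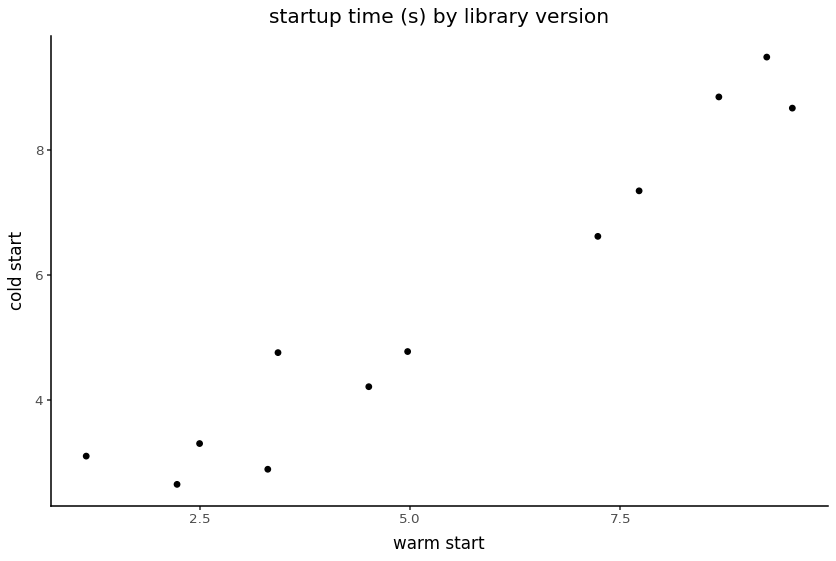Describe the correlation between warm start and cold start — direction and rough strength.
positive, strong

Points are positively correlated; strong (|r| ≈ 1.0).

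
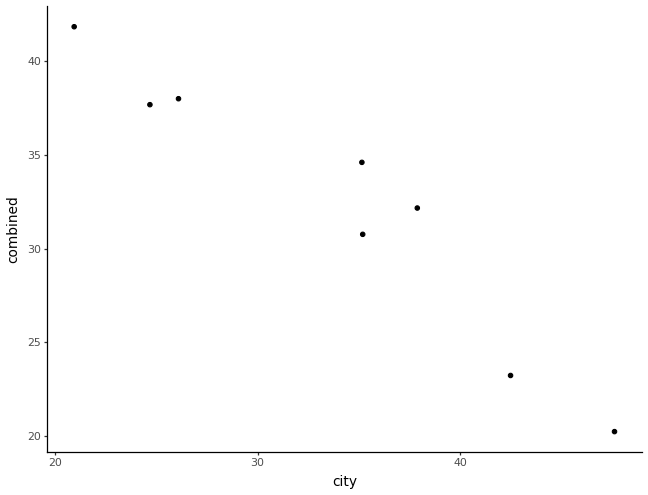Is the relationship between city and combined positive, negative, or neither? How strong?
negative, strong

Points are negatively correlated; strong (|r| ≈ 1.0).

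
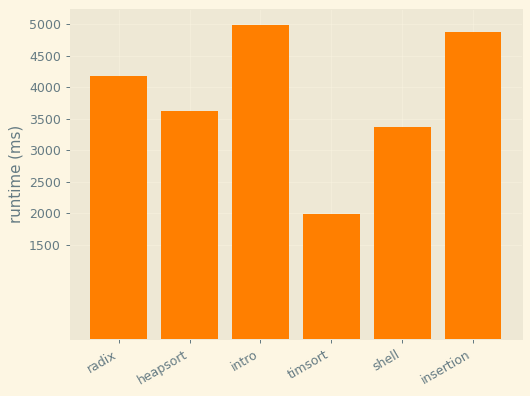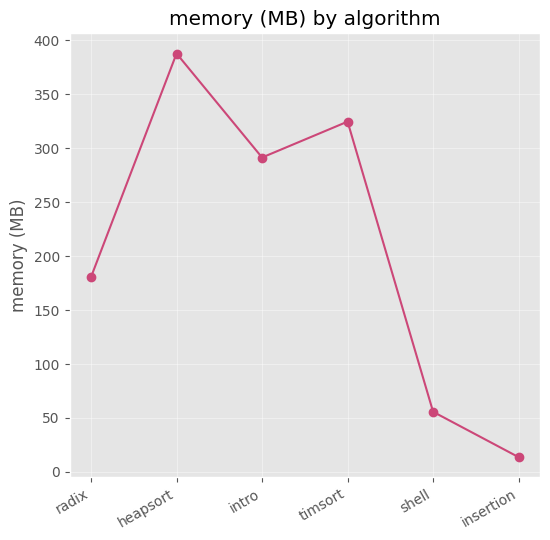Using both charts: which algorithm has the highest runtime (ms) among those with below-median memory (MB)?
insertion

Chart 2 median memory (MB) ≈ 250; below-median algorithms: radix, shell, insertion. Among those, insertion has the highest runtime (ms) (≈ 5000).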